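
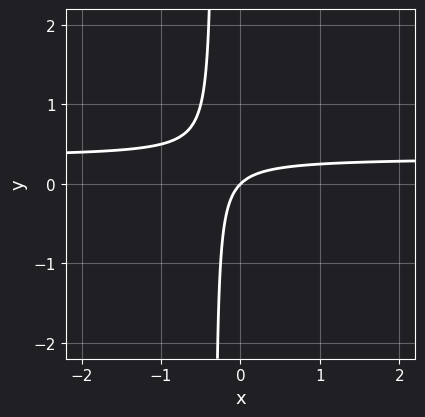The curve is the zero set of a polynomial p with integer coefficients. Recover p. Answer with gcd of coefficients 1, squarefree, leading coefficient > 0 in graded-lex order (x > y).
First, degree: the shape is more complex than any degree-1 curve, so deg p = 2.
Next, from the axis intercepts and sections: it meets the x-axis at x = 0 (among the integer gridlines); it meets the y-axis at y = 0 (among the integer gridlines).
Finally, matching integer coefficients to the picture gives p.

3*x*y - x + y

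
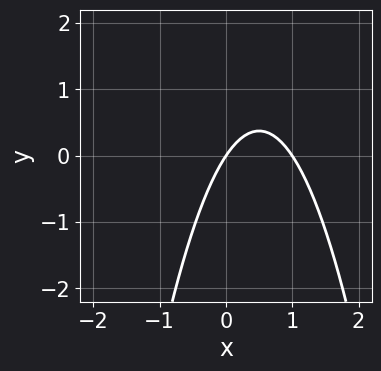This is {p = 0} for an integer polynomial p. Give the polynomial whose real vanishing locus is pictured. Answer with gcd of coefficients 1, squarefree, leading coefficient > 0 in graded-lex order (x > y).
The degree is 2 — no degree-1 curve has this shape.
Observable constraints: among the integer gridlines, it crosses the x-axis at x ∈ {0, 1}; it crosses the y-axis at the gridline y = 0.
These observations pin down the coefficients.

3*x^2 - 3*x + 2*y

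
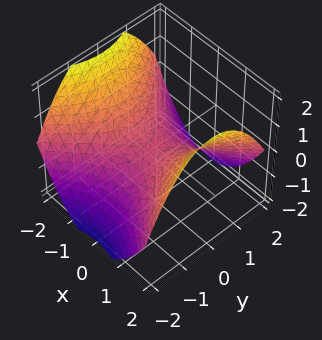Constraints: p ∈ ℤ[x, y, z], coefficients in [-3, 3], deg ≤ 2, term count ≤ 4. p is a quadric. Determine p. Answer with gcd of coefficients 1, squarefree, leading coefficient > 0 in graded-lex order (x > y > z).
x^2 - y^2 - 2*z

(a) deg p = 2. A saddle surface; a quadric.
(b) Symmetries: it's symmetric under y → −y, forcing even powers of y; it's symmetric under x → −x, forcing even powers of x.
(c) Against the integer gridlines: it meets the y-axis at y = 0 (among the integer gridlines); it crosses the x-axis at the gridline x = 0; one z-axis crossing is at z = 0.
(d) Assembling these constraints gives the stated polynomial.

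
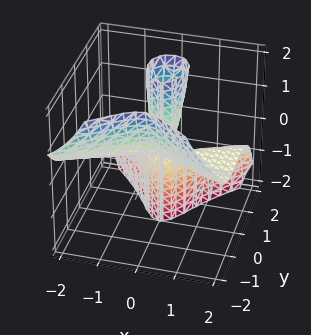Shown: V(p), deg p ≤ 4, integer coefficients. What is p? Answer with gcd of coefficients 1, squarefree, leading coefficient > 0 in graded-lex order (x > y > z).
2*x^2*z + y^3 - y*z

First, deg p = 3. A generic line meets the surface in up to 3 points.
Then, from the axis intercepts and sections: it meets the y-axis at y = 0 (among the integer gridlines); every point of the z-axis in the box is on the surface.
Finally, matching integer coefficients to the picture gives p. Check: (-1, 0, 0) on the x-axis lies on the surface, and p(-1, 0, 0) = 0. ✓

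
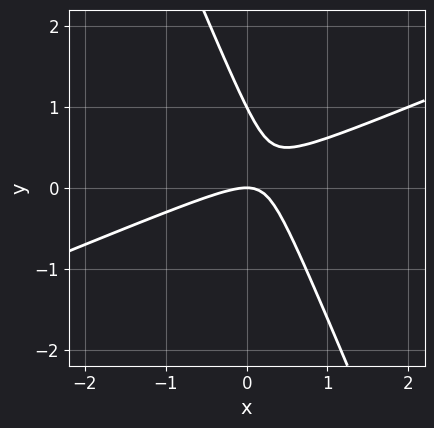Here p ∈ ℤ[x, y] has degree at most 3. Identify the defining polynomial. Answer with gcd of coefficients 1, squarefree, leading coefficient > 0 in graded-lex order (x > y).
x^2 - 2*x*y - y^2 + y

deg p = 2.
Observable constraints: it crosses the x-axis at the gridline x = 0; the y-axis gridline crossings are at y ∈ {0, 1}.
These observations pin down the coefficients.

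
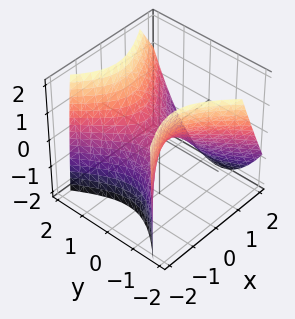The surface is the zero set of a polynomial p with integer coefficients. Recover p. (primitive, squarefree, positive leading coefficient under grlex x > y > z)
The degree is 2 — the shape is more complex than any degree-1 surface.
From the visible intercepts: it crosses the y-axis at the gridline y = 0; it meets the x-axis at x = 0 (among the integer gridlines); it crosses the z-axis at the gridline z = 0.
Solving for integer coefficients yields p as stated.

2*x^2 - x*y + x*z - 2*y^2 + 2*z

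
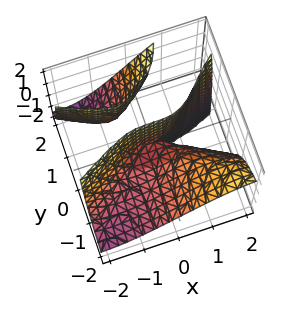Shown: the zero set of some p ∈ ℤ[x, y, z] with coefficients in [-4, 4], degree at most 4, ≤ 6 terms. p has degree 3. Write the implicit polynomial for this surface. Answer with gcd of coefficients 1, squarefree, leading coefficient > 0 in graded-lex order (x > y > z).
x^3 - 3*x*y^2 + 3*y^2*z - 2*y^2 - 2*y*z

1. There are 2 components.
2. The degree is 3 — no degree-2 surface has this shape.
3. Observable constraints: it crosses the y-axis at the gridline y = 0; one x-axis crossing is at x = 0; every point of the z-axis in the box is on the surface.
4. The integer polynomial consistent with all of this is the stated p.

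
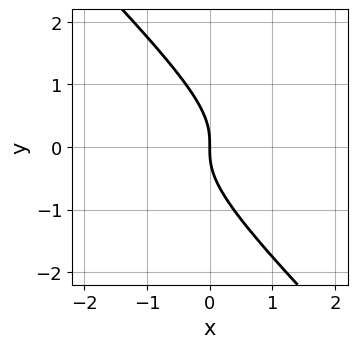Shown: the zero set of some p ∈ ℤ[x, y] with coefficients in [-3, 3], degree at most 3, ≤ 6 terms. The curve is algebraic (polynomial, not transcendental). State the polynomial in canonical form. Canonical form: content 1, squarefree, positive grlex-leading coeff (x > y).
x^2*y + 2*x*y^2 + y^3 + x

First, degree: the shape is more complex than any degree-2 curve, so deg p = 3.
Next, from the visible intercepts: it crosses the x-axis at the gridline x = 0; one y-axis crossing is at y = 0.
Finally, matching integer coefficients to the picture gives p.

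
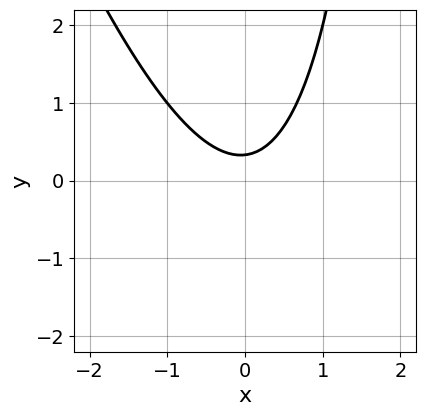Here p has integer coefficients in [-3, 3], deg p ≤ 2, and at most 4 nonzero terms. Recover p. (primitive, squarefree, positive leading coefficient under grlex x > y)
3*x^2 + x*y - 3*y + 1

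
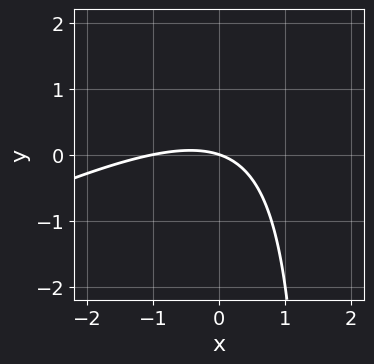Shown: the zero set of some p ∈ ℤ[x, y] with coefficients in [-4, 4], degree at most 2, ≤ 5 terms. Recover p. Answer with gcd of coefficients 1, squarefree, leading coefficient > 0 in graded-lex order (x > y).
First, deg p = 2.
Then, against the integer gridlines: it crosses the y-axis at the gridline y = 0; among the integer gridlines, it crosses the x-axis at x ∈ {-1, 0}.
Finally, solving for integer coefficients yields p as stated.

x^2 - 2*x*y + x + 3*y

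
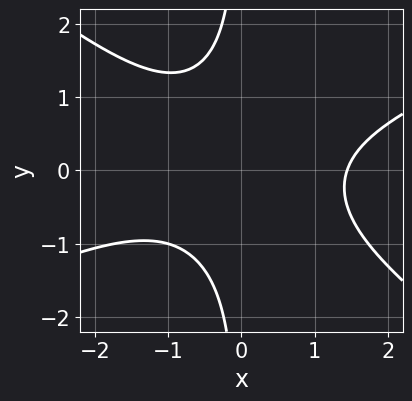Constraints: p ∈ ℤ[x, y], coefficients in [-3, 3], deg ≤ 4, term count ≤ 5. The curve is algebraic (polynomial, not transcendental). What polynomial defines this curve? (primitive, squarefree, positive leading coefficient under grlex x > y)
x^3 - x^2*y - 3*x*y^2 - 3

1. deg p = 3. A generic line meets the curve in up to 3 points.
2. Checking where it meets the axes: the curve avoids every integer y-axis point in the box.
3. The integer polynomial consistent with all of this is the stated p.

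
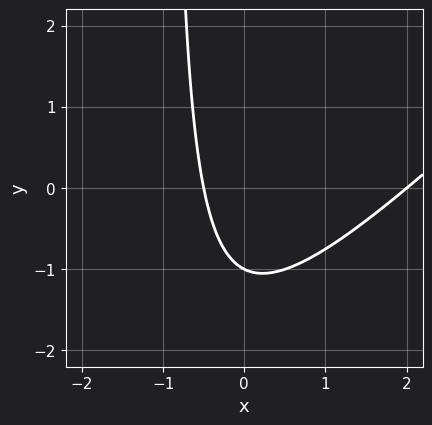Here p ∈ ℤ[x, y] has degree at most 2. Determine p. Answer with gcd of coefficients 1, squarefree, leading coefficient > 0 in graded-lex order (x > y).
2*x^2 - 2*x*y - 3*x - 2*y - 2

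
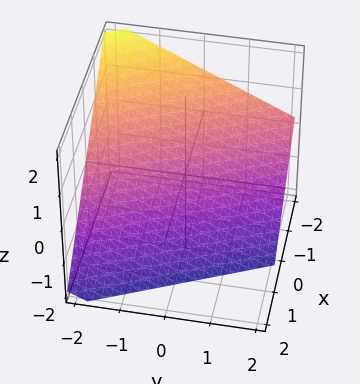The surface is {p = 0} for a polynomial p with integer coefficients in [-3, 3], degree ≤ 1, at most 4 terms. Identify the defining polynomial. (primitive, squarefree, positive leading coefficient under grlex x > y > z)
deg p = 1.
Observable constraints: it crosses the y-axis at the gridline y = -2; it crosses the z-axis at the gridline z = -1; it meets the x-axis at x = -1 (among the integer gridlines).
Matching integer coefficients to the picture gives p.

2*x + y + 2*z + 2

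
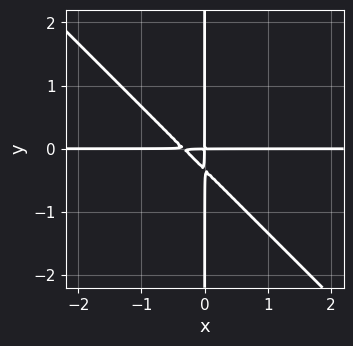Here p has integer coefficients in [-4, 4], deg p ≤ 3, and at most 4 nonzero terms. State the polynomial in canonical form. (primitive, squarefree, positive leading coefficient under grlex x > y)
The degree is 3 — the shape is more complex than any degree-2 curve.
Observable constraints: every point of the x-axis in the box is on the curve; the visible y-axis segment lies entirely on the curve.
Together with the visible shape, these determine p as stated.

3*x^2*y + 3*x*y^2 + x*y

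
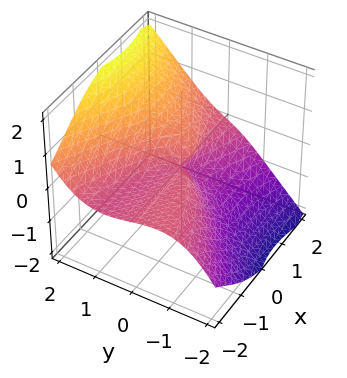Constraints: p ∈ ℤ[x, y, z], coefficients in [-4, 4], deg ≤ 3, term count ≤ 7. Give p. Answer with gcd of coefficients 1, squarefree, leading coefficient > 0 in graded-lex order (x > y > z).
3*x^2*z - 3*y^3 + 3*z^3 - 2*x*y - 3*x*z

(a) Degree: the shape is more complex than any degree-2 surface, so deg p = 3.
(b) Observable constraints: it crosses the y-axis at the gridline y = 0; every point of the x-axis in the box is on the surface; it crosses the z-axis at the gridline z = 0.
(c) These observations pin down the coefficients.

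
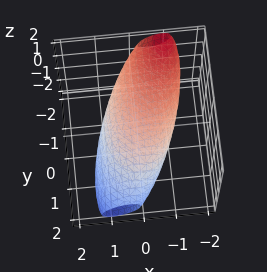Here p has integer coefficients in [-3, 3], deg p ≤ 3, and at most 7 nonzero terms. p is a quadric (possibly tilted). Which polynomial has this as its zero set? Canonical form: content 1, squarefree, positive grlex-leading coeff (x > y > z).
2*x^2 + 2*x*z + y^2 + 2*y*z + 2*z^2 - 2

deg p = 2. The shape is more complex than any degree-1 surface.
Reading off the gridlines: among the integer gridlines, it crosses the z-axis at z ∈ {-1, 1}; among the integer gridlines, it crosses the x-axis at x ∈ {-1, 1}.
These observations pin down the coefficients.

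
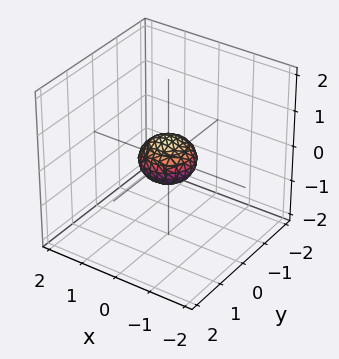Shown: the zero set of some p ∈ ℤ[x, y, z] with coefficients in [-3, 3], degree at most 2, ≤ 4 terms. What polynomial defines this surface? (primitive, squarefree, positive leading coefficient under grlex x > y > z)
2*x^2 + 2*y^2 + 3*z^2 - 1

First, deg p = 2. A closed, bounded, convex surface; a quadric.
Then, by symmetry, every cross-section ⟂ z is a circle, so x, y appear only via x² + y²; mirror symmetry z ↦ −z ⇒ only even powers of z.
Then, reading off the gridlines: a circular section at z = 0 has radius between 0 and 1.
Finally, the integer polynomial consistent with all of this is the stated p.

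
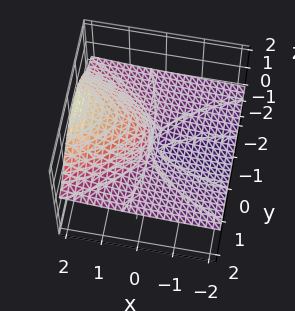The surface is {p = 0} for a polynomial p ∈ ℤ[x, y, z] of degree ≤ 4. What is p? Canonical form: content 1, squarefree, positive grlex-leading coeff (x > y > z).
The picture has 2 separate pieces.
Degree: no degree-2 surface has this shape, so deg p = 3.
From the visible intercepts: it meets the z-axis at z = 0 (among the integer gridlines); one x-axis crossing is at x = 0; the visible y-axis segment lies entirely on the surface.
Together with the visible shape, these determine p as stated.

3*y^2*z + 2*z^3 - 2*x*z - x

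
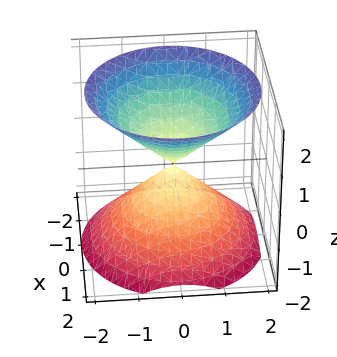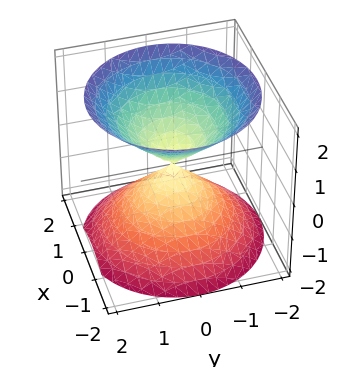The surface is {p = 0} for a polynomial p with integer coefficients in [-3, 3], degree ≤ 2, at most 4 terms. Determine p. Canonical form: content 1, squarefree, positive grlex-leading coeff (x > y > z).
x^2 + y^2 - z^2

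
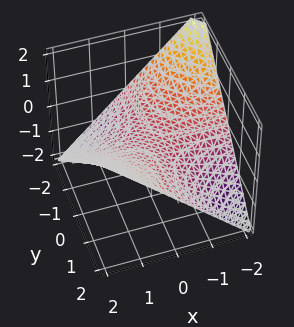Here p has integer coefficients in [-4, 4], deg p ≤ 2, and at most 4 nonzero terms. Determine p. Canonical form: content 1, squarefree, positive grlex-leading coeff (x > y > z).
The degree is 2 — a hyperbolic paraboloid; a quadric.
From the axis intercepts and sections: the visible y-axis segment lies entirely on the surface; one z-axis crossing is at z = 0; every point of the x-axis in the box is on the surface.
Putting this together gives p.

x*y - 2*z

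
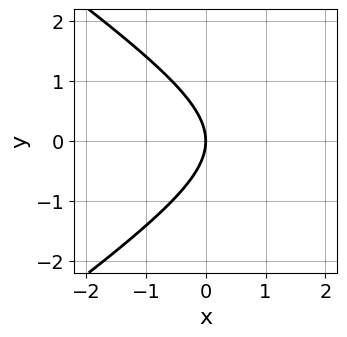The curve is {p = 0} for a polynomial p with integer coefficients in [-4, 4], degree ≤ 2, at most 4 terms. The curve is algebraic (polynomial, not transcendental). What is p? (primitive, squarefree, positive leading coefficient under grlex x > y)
x^2 - 2*y^2 - 3*x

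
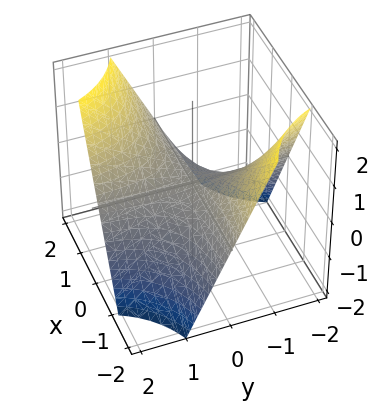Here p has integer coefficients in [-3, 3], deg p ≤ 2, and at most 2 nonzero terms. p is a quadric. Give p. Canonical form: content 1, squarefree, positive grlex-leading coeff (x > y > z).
x*y - z

deg p = 2. A hyperbolic paraboloid; a quadric.
From the visible intercepts: every point of the y-axis in the box is on the surface; it meets the z-axis at z = 0 (among the integer gridlines); every point of the x-axis in the box is on the surface.
Matching integer coefficients to the picture gives p.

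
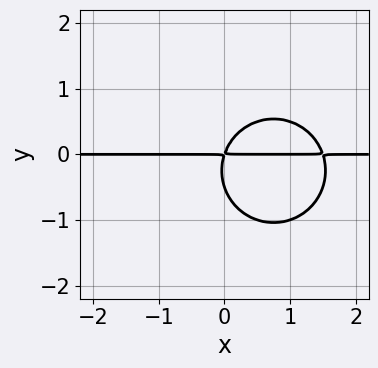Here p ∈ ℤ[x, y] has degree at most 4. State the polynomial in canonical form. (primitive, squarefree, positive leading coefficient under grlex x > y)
2*x^2*y + 2*y^3 - 3*x*y + y^2

1. The degree is 3 — no degree-2 curve has this shape.
2. Against the integer gridlines: every point of the x-axis in the box is on the curve.
3. The integer polynomial consistent with all of this is the stated p.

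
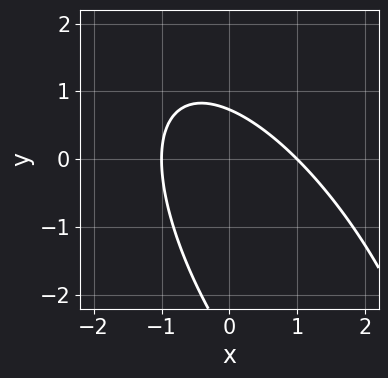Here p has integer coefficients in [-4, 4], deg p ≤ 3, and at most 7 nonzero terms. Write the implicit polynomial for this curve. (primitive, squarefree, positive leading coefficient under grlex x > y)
First, deg p = 2. No degree-1 curve has this shape.
Next, from the axis intercepts and sections: the x-axis gridline crossings are at x ∈ {-1, 1}.
Finally, the integer polynomial consistent with all of this is the stated p.

2*x^2 + 2*x*y + y^2 + 2*y - 2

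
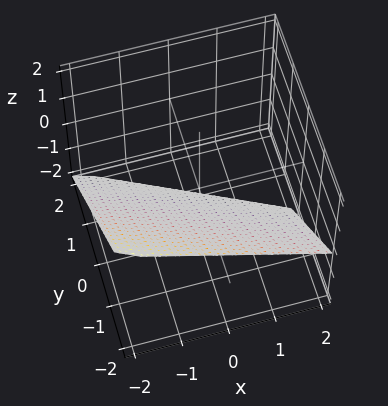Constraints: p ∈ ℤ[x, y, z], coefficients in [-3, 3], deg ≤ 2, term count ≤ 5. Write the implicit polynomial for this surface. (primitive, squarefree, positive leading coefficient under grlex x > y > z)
(a) Degree: every cross-section is a straight line — this is a plane, so deg p = 1.
(b) Reading off the gridlines: it crosses the z-axis at the gridline z = -1; it crosses the y-axis at the gridline y = -1.
(c) The integer polynomial consistent with all of this is the stated p. Check: (-2, 0, 0) on the x-axis lies on the surface, and p(-2, 0, 0) = 0. ✓

x + 2*y + 2*z + 2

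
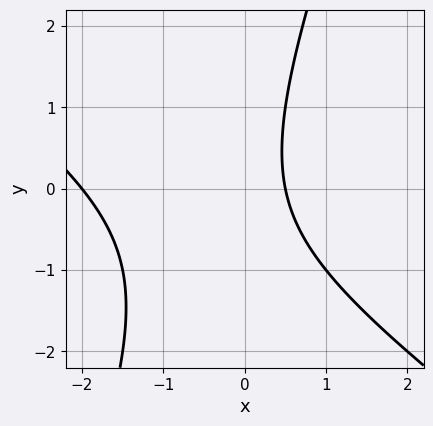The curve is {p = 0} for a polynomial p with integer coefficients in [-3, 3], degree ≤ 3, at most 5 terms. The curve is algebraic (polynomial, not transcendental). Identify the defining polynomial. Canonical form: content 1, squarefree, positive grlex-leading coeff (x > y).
2*x^2 + 2*x*y - y^2 + 3*x - 2

1. Degree: a generic line meets the curve in up to 2 points, so deg p = 2.
2. Against the integer gridlines: it crosses the x-axis at the gridline x = -2; it misses every integer gridline on the y-axis.
3. These observations pin down the coefficients.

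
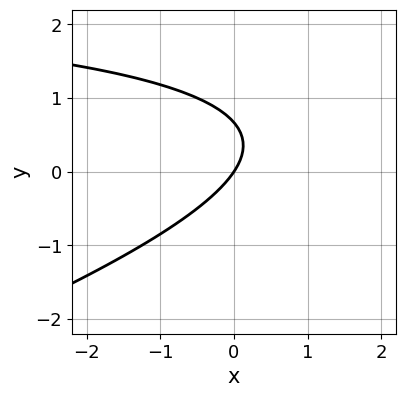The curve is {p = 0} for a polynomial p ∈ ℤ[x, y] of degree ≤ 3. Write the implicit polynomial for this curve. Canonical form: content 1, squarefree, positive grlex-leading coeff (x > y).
First, deg p = 2. No degree-1 curve has this shape.
Then, from the axis intercepts and sections: one x-axis crossing is at x = 0; it meets the y-axis at y = 0 (among the integer gridlines).
Finally, fitting integer coefficients to these (and the overall shape) gives p.

x*y - 3*y^2 - 3*x + 2*y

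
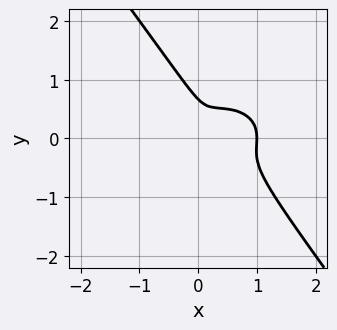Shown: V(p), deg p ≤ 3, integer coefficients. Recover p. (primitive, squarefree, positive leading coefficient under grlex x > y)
(a) The degree is 3 — the shape is more complex than any degree-2 curve.
(b) From the axis intercepts and sections: it meets the x-axis at x = 1 (among the integer gridlines).
(c) Assembling these constraints gives the stated polynomial.

2*x^3 + 3*x*y^2 + 3*y^3 - 2*x^2 - 2*y^2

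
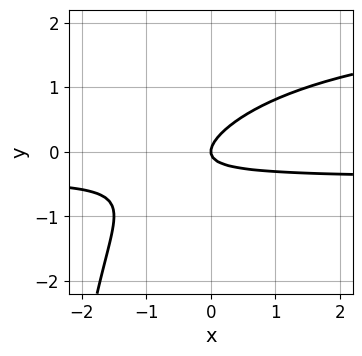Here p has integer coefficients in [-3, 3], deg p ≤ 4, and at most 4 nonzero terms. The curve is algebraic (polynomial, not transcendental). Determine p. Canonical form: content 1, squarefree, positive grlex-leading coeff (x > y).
First, degree: no degree-2 curve has this shape, so deg p = 3.
Next, against the integer gridlines: it crosses the y-axis at the gridline y = 0; it crosses the x-axis at the gridline x = 0.
Finally, assembling these constraints gives the stated polynomial.

x*y^2 - 2*x*y + 3*y^2 - x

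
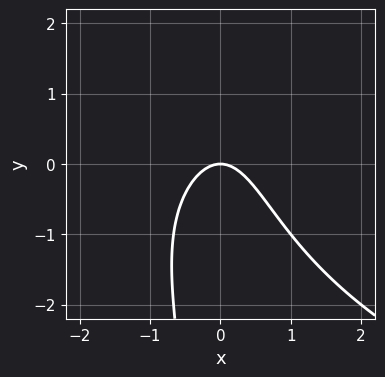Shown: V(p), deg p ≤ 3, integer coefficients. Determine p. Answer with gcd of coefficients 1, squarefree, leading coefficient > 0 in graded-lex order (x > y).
x*y^2 - 3*x^2 - 2*y

Degree: no degree-2 curve has this shape, so deg p = 3.
Observable constraints: one x-axis crossing is at x = 0; one y-axis crossing is at y = 0.
Solving for integer coefficients yields p as stated.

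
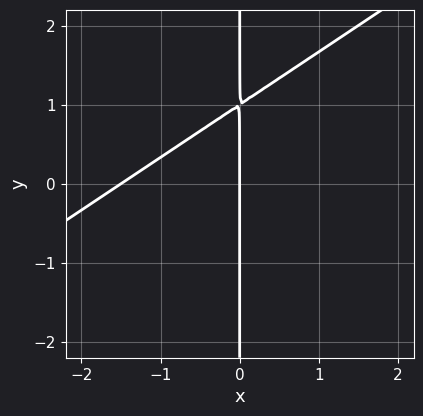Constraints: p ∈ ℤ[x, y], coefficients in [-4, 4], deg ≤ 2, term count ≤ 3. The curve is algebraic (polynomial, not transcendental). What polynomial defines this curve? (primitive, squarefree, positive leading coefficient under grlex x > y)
2*x^2 - 3*x*y + 3*x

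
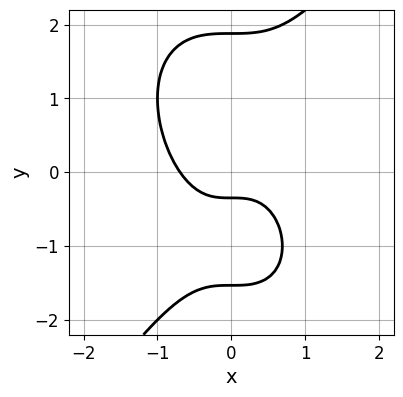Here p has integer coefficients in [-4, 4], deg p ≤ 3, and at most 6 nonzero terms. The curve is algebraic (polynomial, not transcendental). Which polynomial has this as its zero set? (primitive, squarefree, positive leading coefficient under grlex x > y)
3*x^3 - y^3 + 3*y + 1

(a) deg p = 3. No degree-2 curve has this shape.
(b) Solving for integer coefficients yields p as stated.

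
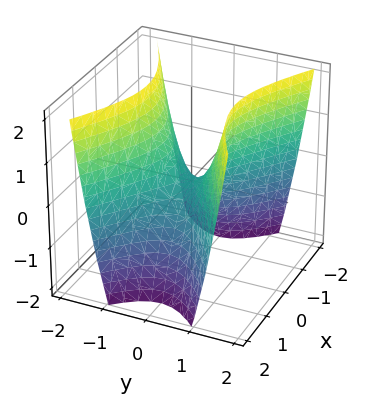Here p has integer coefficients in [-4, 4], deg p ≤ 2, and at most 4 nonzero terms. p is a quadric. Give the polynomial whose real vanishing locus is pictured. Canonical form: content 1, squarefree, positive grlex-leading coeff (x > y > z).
x^2 - 2*y^2 + z

deg p = 2. A saddle surface; a quadric.
Symmetries: mirror symmetry y ↦ −y ⇒ only even powers of y; mirror symmetry x ↦ −x ⇒ only even powers of x.
Checking where it meets the axes: it crosses the x-axis at the gridline x = 0; one y-axis crossing is at y = 0.
Solving for integer coefficients yields p as stated.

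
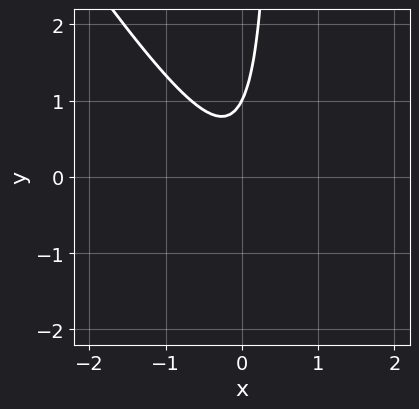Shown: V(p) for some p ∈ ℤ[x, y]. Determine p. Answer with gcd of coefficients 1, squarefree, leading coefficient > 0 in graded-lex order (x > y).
Degree: the shape is more complex than any degree-1 curve, so deg p = 2.
Against the integer gridlines: it crosses the y-axis at the gridline y = 1; the curve avoids every integer x-axis point in the box.
These observations pin down the coefficients.

3*x^2 + 2*x*y - y + 1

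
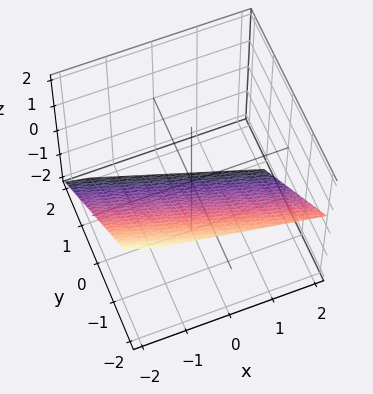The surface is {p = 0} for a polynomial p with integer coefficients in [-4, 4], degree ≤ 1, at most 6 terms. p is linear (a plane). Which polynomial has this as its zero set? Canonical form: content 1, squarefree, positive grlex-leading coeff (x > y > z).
First, degree: the surface is flat (a plane), so deg p = 1.
Then, against the integer gridlines: one x-axis crossing is at x = -2.
Finally, these observations pin down the coefficients.

x + 3*y + 3*z + 2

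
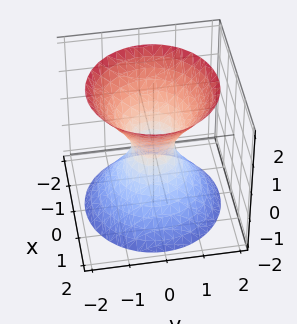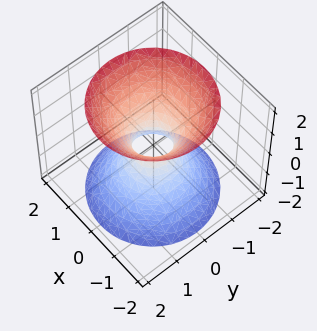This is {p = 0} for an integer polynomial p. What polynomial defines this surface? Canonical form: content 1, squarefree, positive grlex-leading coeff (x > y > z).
First, deg p = 2.
Next, symmetries: every cross-section ⟂ z is a circle, so x, y appear only via x² + y²; it's symmetric under z → −z, forcing even powers of z.
Next, from the axis intercepts and sections: a circular section at z = -2 has radius between 1 and 2; no z-intercept at any integer in the box.
Finally, together with the visible shape, these determine p as stated.

3*x^2 + 3*y^2 - 2*z^2 - 1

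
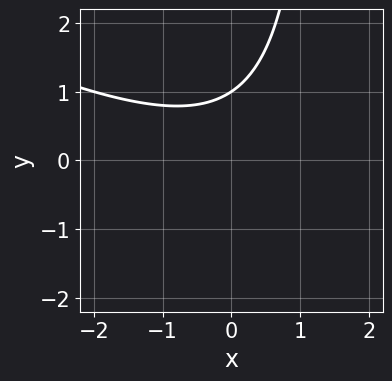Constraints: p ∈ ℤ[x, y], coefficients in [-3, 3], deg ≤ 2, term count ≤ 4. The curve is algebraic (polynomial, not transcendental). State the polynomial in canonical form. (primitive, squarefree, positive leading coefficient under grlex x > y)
The degree is 2 — no degree-1 curve has this shape.
From the axis intercepts and sections: it meets the y-axis at y = 1 (among the integer gridlines); the curve avoids every integer x-axis point in the box.
Solving for integer coefficients yields p as stated.

x^2 + 2*x*y - 3*y + 3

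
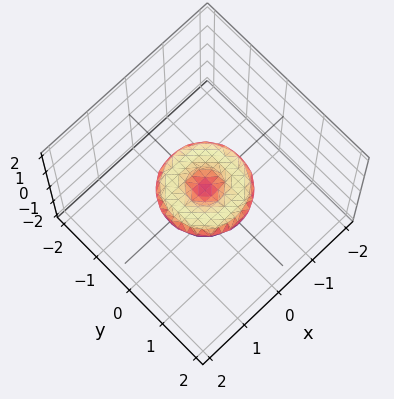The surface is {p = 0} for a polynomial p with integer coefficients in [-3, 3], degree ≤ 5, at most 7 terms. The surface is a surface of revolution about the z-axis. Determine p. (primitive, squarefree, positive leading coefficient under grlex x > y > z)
(a) Degree: a generic line meets the surface in up to 4 points, so deg p = 4.
(b) Symmetry: the z-axis is an axis of rotation, so x and y enter only as x² + y².
(c) From the visible intercepts: a circular section at z = 0 has radius exactly 1; it meets the z-axis at z = 0 (among the integer gridlines); the x-axis gridline crossings are at x ∈ {-1, 0, 1}; among the integer gridlines, it crosses the y-axis at y ∈ {-1, 0, 1}.
(d) Putting this together gives p.

x^4 + 2*x^2*y^2 + y^4 - x^2 - y^2 + 3*z^2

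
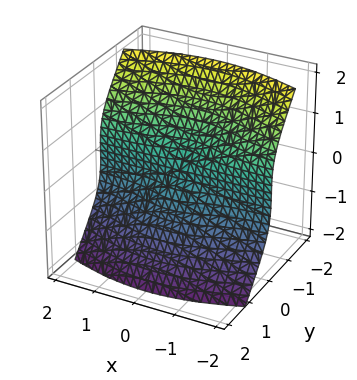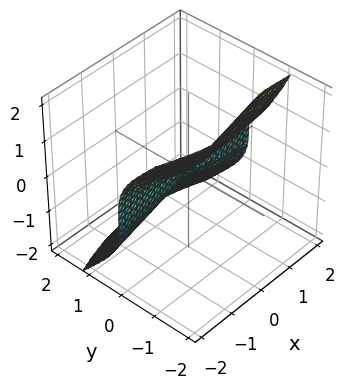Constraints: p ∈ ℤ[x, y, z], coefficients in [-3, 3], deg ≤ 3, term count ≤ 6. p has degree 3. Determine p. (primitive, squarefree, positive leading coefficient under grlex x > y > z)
x^2*y + y^3 - y^2*z + z^3

1. The degree is 3 — the shape is more complex than any degree-2 surface.
2. Checking where it meets the axes: it meets the z-axis at z = 0 (among the integer gridlines); every point of the x-axis in the box is on the surface; it meets the y-axis at y = 0 (among the integer gridlines).
3. The integer polynomial consistent with all of this is the stated p.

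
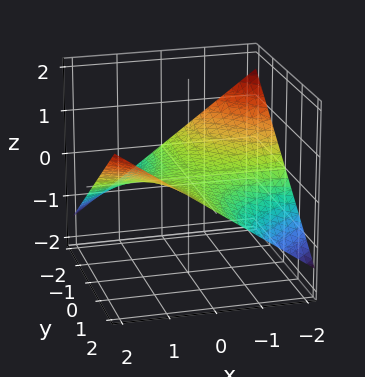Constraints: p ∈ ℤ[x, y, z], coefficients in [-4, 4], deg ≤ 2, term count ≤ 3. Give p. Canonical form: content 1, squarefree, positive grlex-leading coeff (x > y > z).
x*y - 3*z

First, deg p = 2. A saddle surface; a quadric.
Next, checking where it meets the axes: one z-axis crossing is at z = 0; the visible y-axis segment lies entirely on the surface; every point of the x-axis in the box is on the surface.
Finally, the integer polynomial consistent with all of this is the stated p.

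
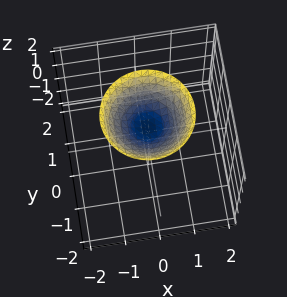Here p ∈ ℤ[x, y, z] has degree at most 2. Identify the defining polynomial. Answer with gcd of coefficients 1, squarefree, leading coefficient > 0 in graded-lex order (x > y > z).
First, deg p = 2. A generic line meets the surface in up to 2 points.
Next, symmetry: the z-axis is an axis of rotation, so x and y enter only as x² + y².
Then, from the visible intercepts: a circular section at z = 2 has radius between 1 and 2; the surface avoids every integer y-axis point in the box; one z-axis crossing is at z = 1.
Finally, together with the visible shape, these determine p as stated.

2*x^2 + 2*y^2 - 3*z + 3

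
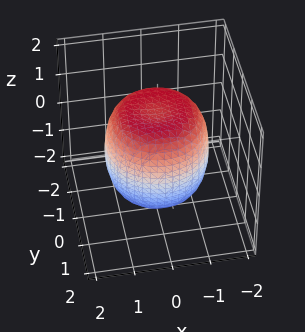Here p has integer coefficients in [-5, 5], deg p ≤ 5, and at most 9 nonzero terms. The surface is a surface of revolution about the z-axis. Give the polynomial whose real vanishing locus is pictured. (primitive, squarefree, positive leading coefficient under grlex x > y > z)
First, deg p = 4. No degree-3 surface has this shape.
Next, symmetry: the z-axis is an axis of rotation, so x and y enter only as x² + y².
Next, from the visible intercepts: a circular section at z = -1 has radius between 1 and 2.
Finally, solving for integer coefficients yields p as stated.

2*x^4 + 4*x^2*y^2 + 2*y^4 - 2*x^2 - 2*y^2 + 2*z^2 - 3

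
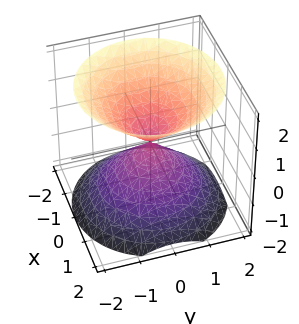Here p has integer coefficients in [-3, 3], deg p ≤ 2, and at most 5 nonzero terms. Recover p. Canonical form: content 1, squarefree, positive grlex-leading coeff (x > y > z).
x^2 + y^2 - z^2

First, I count 2 distinct pieces. Treating them together as one polynomial.
Then, deg p = 2. Two nappes meeting at a single point; a quadric.
Next, symmetries: it's symmetric under z → −z, forcing even powers of z; the z-axis is an axis of rotation, so x and y enter only as x² + y².
Next, against the integer gridlines: a circular section at z = 1 has radius exactly 1; it crosses the x-axis at the gridline x = 0.
Finally, together with the visible shape, these determine p as stated.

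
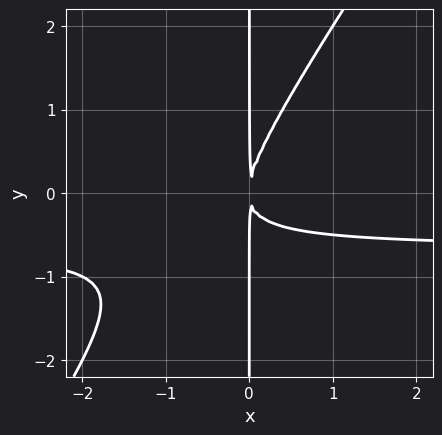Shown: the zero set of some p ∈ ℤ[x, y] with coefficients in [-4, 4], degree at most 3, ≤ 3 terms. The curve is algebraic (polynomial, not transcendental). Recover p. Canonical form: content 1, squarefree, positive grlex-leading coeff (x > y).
3*x^2*y - 2*x*y^2 + 2*x^2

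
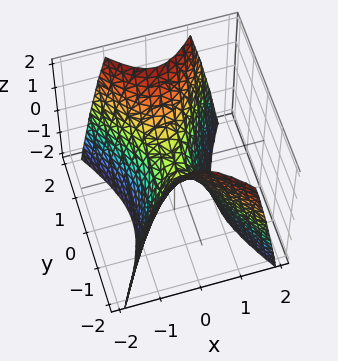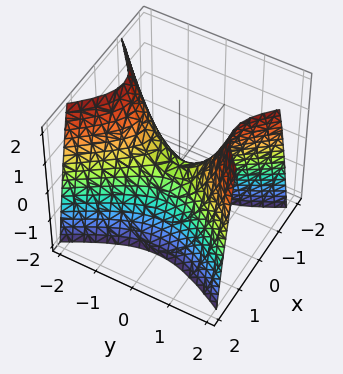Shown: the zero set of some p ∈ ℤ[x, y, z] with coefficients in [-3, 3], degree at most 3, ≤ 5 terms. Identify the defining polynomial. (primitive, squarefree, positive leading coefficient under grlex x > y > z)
2*x^2 - y^2 + z

1. The degree is 2 — a hyperbolic paraboloid; a quadric.
2. Symmetries: mirror symmetry y ↦ −y ⇒ only even powers of y; mirror symmetry x ↦ −x ⇒ only even powers of x.
3. Observable constraints: it meets the x-axis at x = 0 (among the integer gridlines); one y-axis crossing is at y = 0; it meets the z-axis at z = 0 (among the integer gridlines).
4. Fitting integer coefficients to these (and the overall shape) gives p.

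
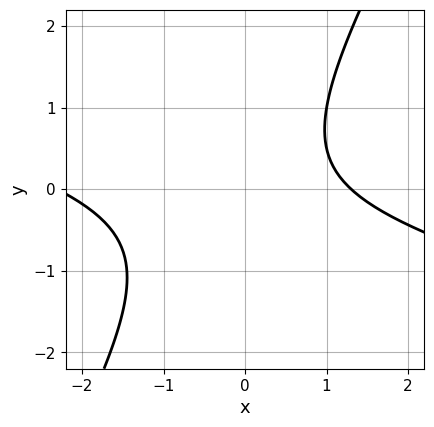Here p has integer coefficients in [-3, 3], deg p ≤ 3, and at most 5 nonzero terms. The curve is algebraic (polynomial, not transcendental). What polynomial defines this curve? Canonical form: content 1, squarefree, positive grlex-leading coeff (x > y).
First, the degree is 2 — a generic line meets the curve in up to 2 points.
Next, against the integer gridlines: it misses every integer gridline on the y-axis.
Finally, the integer polynomial consistent with all of this is the stated p.

x^2 + 3*x*y - 2*y^2 + x - 3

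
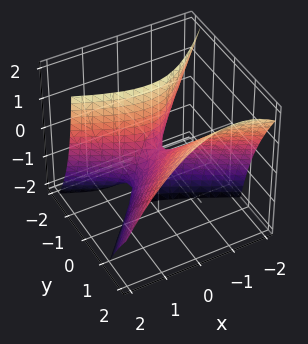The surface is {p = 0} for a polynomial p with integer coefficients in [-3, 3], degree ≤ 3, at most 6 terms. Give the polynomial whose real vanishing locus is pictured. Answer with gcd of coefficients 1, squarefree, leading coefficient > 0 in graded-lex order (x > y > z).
2*x^2 + 2*x*y - 3*y^2 + 3*y*z + z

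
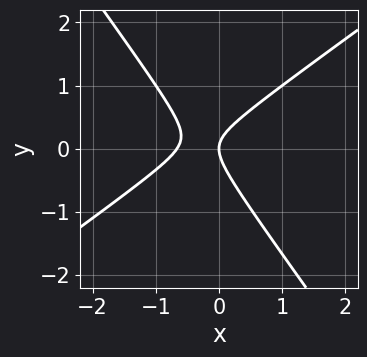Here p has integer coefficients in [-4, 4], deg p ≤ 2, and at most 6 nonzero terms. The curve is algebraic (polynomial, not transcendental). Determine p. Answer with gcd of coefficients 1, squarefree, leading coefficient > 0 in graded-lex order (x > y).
deg p = 2. The shape is more complex than any degree-1 curve.
Checking where it meets the axes: one x-axis crossing is at x = 0; it meets the y-axis at y = 0 (among the integer gridlines).
Matching integer coefficients to the picture gives p.

3*x^2 - 2*x*y - 3*y^2 + 2*x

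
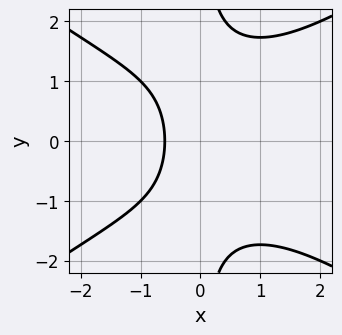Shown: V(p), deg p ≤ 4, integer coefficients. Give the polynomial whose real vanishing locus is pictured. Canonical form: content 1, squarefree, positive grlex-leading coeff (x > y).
(a) Degree: a generic line meets the curve in up to 3 points, so deg p = 3.
(b) Symmetries: the y ↦ −y reflection is a symmetry, so y appears only in even powers.
(c) Reading off the gridlines: it misses every integer gridline on the y-axis.
(d) The integer polynomial consistent with all of this is the stated p.

x^3 - 2*x*y^2 + 3*x + 2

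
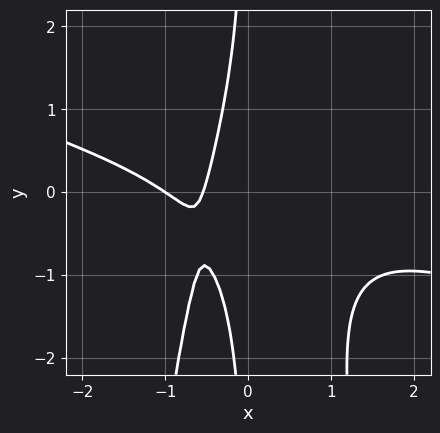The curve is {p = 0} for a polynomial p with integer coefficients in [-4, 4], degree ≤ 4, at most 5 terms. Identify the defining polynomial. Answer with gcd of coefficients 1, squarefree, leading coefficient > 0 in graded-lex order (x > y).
x^4 + 3*x^3*y + x*y^2 + 2*x + 1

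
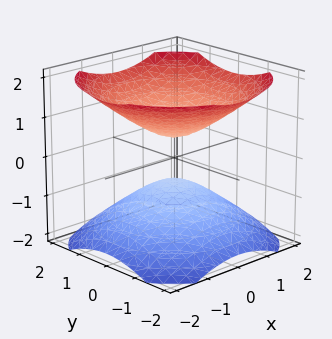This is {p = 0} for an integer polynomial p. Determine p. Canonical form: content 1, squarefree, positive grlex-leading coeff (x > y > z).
2*x^2 + 2*y^2 - 3*z^2 + 1

1. I count 2 distinct pieces. Treating them together as one polynomial.
2. Degree: two sheets facing apart; a quadric, so deg p = 2.
3. Symmetries: it's symmetric under z → −z, forcing even powers of z; the surface is invariant under rotation about z: p = q(x² + y², z).
4. Checking where it meets the axes: no x-intercept at any integer in the box; it misses every integer gridline on the y-axis; a circular section at z = 1 has radius exactly 1.
5. Solving for integer coefficients yields p as stated.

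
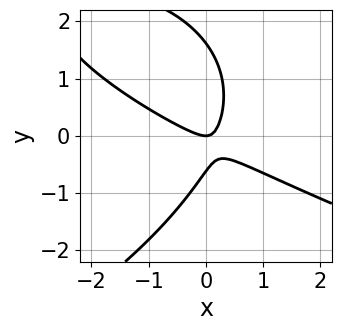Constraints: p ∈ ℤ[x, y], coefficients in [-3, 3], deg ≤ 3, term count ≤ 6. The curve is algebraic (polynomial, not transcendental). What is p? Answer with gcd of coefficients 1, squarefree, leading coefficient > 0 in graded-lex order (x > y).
Degree: a generic line meets the curve in up to 3 points, so deg p = 3.
Reading off the gridlines: it meets the x-axis at x = 0 (among the integer gridlines); it meets the y-axis at y = 0 (among the integer gridlines).
Matching integer coefficients to the picture gives p.

y^3 + 2*x^2 + 3*x*y - y^2 - y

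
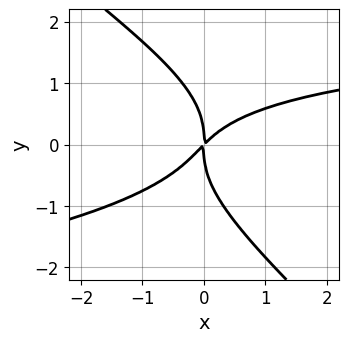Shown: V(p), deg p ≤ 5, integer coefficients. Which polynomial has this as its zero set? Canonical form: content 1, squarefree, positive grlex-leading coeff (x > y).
deg p = 4.
Checking where it meets the axes: one y-axis crossing is at y = 0; it meets the x-axis at x = 0 (among the integer gridlines).
Solving for integer coefficients yields p as stated.

2*x*y^3 + 2*y^4 + x^2*y - 3*x^2 + 3*x*y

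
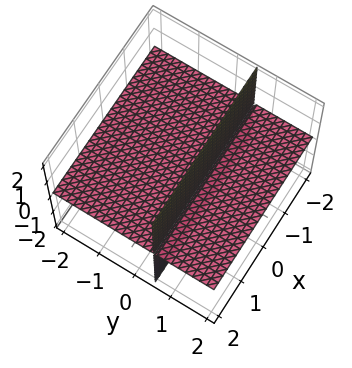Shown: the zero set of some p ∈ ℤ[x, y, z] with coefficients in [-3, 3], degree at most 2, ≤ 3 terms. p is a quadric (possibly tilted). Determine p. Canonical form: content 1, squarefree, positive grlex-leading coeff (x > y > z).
2*y*z - z

(a) The picture has 2 separate pieces.
(b) The degree is 2 — no degree-1 surface has this shape.
(c) Checking where it meets the axes: the visible y-axis segment lies entirely on the surface; one z-axis crossing is at z = 0; every point of the x-axis in the box is on the surface.
(d) Matching integer coefficients to the picture gives p.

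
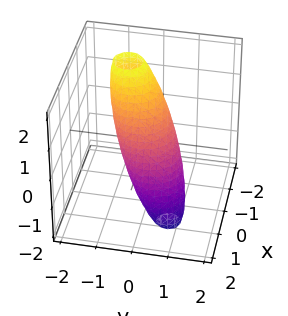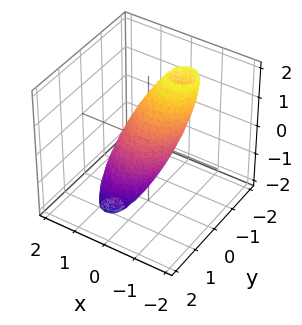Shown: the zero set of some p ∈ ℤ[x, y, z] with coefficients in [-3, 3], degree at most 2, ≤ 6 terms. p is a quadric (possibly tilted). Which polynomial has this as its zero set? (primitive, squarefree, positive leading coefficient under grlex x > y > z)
3*x^2 + 2*x*z + 3*y^2 + 2*y*z + z^2 - 2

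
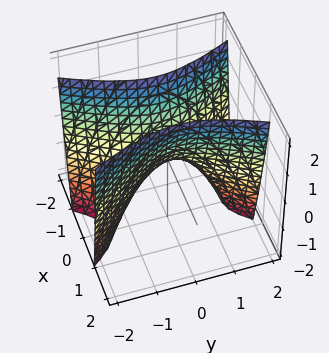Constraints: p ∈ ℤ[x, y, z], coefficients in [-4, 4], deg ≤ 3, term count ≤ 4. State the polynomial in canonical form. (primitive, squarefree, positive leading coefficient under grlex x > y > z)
(a) Degree: a hyperbolic paraboloid; a quadric, so deg p = 2.
(b) Symmetries: it's symmetric under x → −x, forcing even powers of x; mirror symmetry y ↦ −y ⇒ only even powers of y.
(c) Reading off the gridlines: it meets the x-axis at x = 0 (among the integer gridlines); it crosses the z-axis at the gridline z = 0; it meets the y-axis at y = 0 (among the integer gridlines).
(d) These observations pin down the coefficients.

3*x^2 - y^2 - z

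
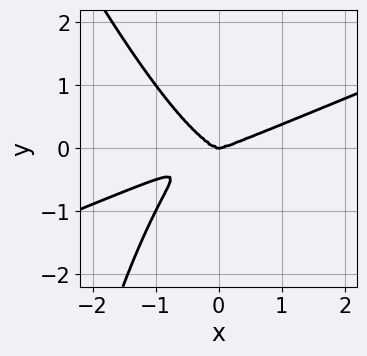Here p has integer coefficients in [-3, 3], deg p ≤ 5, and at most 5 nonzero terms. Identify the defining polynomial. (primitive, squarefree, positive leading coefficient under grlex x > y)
x^4 - 2*x^3*y - x^2*y^2 - 2*y^3

First, the degree is 4 — a generic line meets the curve in up to 4 points.
Next, reading off the gridlines: it crosses the y-axis at the gridline y = 0; it meets the x-axis at x = 0 (among the integer gridlines).
Finally, assembling these constraints gives the stated polynomial.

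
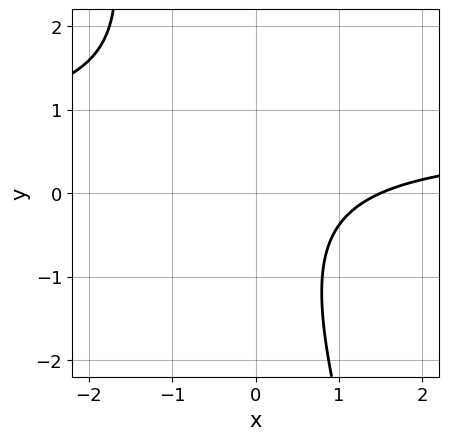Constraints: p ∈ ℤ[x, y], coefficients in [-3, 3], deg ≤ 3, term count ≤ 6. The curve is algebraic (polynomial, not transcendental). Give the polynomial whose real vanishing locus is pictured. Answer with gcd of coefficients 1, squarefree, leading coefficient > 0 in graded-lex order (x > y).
1. deg p = 2.
2. Checking where it meets the axes: the curve avoids every integer y-axis point in the box.
3. Assembling these constraints gives the stated polynomial.

3*x*y + y^2 - 2*x + 3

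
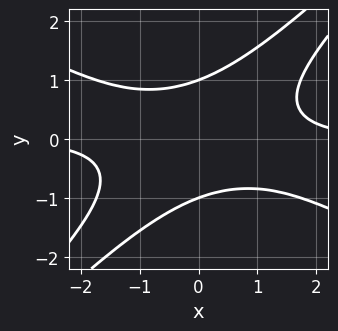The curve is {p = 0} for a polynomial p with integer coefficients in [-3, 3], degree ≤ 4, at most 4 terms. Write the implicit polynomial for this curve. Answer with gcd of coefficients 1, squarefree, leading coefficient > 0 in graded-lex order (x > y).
1. deg p = 4.
2. Reading off the gridlines: it misses every integer gridline on the x-axis; the y-axis gridline crossings are at y ∈ {-1, 1}.
3. Assembling these constraints gives the stated polynomial.

x^3*y - 3*x*y^3 + 2*y^4 - 2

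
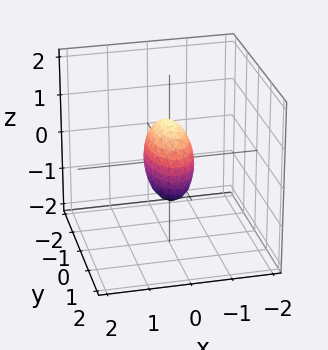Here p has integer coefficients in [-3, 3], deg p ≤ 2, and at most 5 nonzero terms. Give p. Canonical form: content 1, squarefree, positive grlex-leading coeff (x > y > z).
First, deg p = 2. A closed, bounded, convex surface; a quadric.
Then, symmetries: mirror symmetry z ↦ −z ⇒ only even powers of z; the x ↦ −x reflection is a symmetry, so x appears only in even powers; it's symmetric under y → −y, forcing even powers of y.
Then, from the axis intercepts and sections: the z-axis gridline crossings are at z ∈ {-1, 1}; the y-axis gridline crossings are at y ∈ {-1, 1}.
Finally, assembling these constraints gives the stated polynomial.

3*x^2 + y^2 + z^2 - 1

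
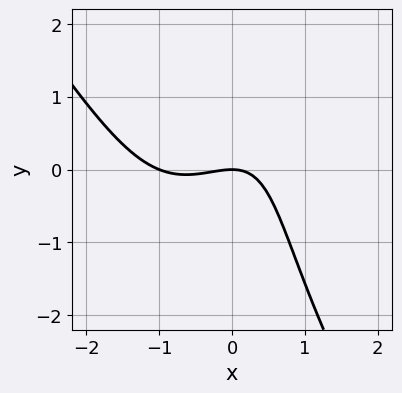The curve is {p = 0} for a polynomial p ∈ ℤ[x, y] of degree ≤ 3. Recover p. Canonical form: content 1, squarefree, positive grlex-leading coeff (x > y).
2*x^3 - x*y^2 + 2*x^2 - 2*x*y + 3*y

First, deg p = 3. No degree-2 curve has this shape.
Next, reading off the gridlines: among the integer gridlines, it crosses the x-axis at x ∈ {-1, 0}; one y-axis crossing is at y = 0.
Finally, matching integer coefficients to the picture gives p.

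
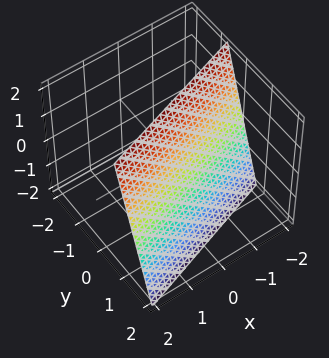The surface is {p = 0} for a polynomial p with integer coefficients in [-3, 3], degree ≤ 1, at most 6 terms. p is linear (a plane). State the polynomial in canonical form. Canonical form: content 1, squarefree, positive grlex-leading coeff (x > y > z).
x - 3*y - z + 2

(a) Degree: the surface is flat (a plane), so deg p = 1.
(b) From the axis intercepts and sections: it crosses the z-axis at the gridline z = 2; it crosses the x-axis at the gridline x = -2.
(c) Putting this together gives p.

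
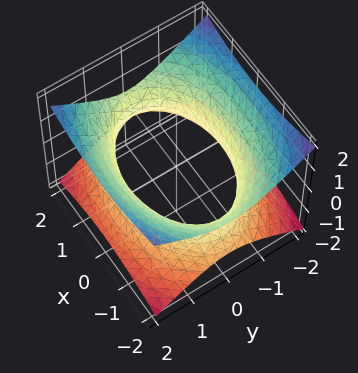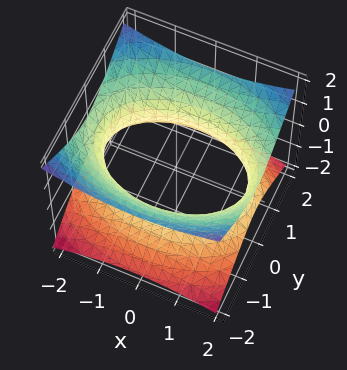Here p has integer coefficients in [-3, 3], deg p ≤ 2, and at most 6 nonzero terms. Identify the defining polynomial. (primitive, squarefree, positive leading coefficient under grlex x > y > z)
1. Degree: one connected sheet with a waist; a quadric, so deg p = 2.
2. Symmetries: mirror symmetry x ↦ −x ⇒ only even powers of x; the z ↦ −z reflection is a symmetry, so z appears only in even powers; mirror symmetry y ↦ −y ⇒ only even powers of y.
3. From the visible intercepts: no z-intercept at any integer in the box.
4. Fitting integer coefficients to these (and the overall shape) gives p.

x^2 + 2*y^2 - 3*z^2 - 3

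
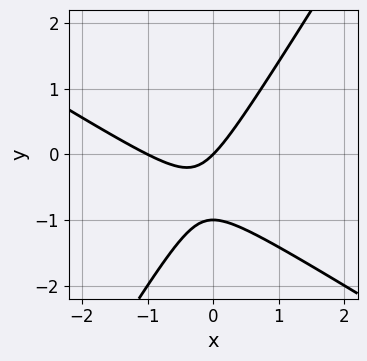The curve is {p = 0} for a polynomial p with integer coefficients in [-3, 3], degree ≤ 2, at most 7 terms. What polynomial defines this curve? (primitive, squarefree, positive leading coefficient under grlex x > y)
x^2 + x*y - y^2 + x - y

First, degree: the shape is more complex than any degree-1 curve, so deg p = 2.
Next, reading off the gridlines: the x-axis gridline crossings are at x ∈ {-1, 0}; among the integer gridlines, it crosses the y-axis at y ∈ {-1, 0}.
Finally, assembling these constraints gives the stated polynomial.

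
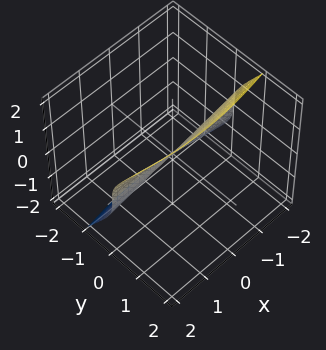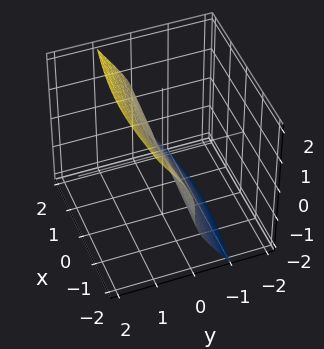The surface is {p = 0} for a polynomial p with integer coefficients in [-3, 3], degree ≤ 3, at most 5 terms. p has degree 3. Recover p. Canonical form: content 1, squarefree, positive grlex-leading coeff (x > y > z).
x^2*y + 2*y^3 + 3*y*z^2 - 2*z^3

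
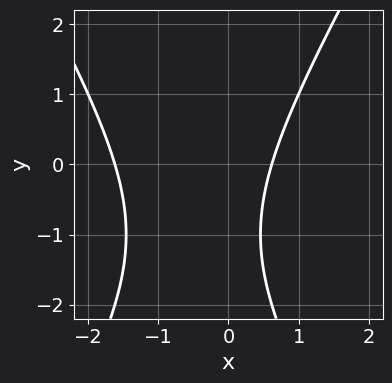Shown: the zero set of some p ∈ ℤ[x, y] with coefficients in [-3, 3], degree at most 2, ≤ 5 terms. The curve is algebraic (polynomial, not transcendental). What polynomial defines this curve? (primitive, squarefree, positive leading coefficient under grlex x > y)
(a) The degree is 2 — a generic line meets the curve in up to 2 points.
(b) Reading off the gridlines: no y-intercept at any integer in the box.
(c) Together with the visible shape, these determine p as stated.

3*x^2 - y^2 + 3*x - 2*y - 3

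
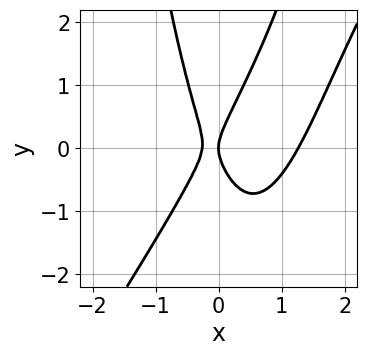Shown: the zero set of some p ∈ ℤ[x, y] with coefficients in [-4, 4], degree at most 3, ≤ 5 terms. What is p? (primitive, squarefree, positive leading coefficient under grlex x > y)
The degree is 3 — the shape is more complex than any degree-2 curve.
Against the integer gridlines: one y-axis crossing is at y = 0; it crosses the x-axis at the gridline x = 0.
Solving for integer coefficients yields p as stated.

3*x^3 - 2*x^2*y - 3*x^2 + y^2 - x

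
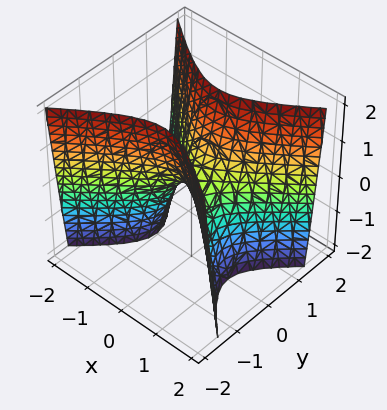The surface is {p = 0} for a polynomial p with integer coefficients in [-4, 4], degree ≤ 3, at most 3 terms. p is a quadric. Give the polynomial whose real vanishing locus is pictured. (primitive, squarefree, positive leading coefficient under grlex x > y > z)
Degree: a saddle surface; a quadric, so deg p = 2.
Symmetries: it's symmetric under x → −x, forcing even powers of x; mirror symmetry y ↦ −y ⇒ only even powers of y.
From the visible intercepts: it meets the z-axis at z = 0 (among the integer gridlines); one x-axis crossing is at x = 0; it meets the y-axis at y = 0 (among the integer gridlines).
Solving for integer coefficients yields p as stated.

2*x^2 - 3*y^2 + z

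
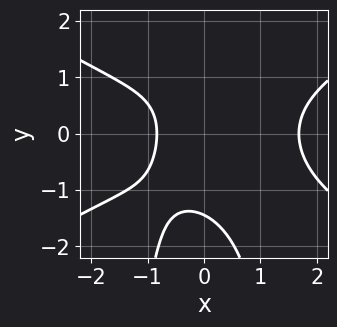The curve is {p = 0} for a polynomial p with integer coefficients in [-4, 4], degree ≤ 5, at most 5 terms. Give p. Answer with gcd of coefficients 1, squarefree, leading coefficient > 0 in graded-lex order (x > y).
1. deg p = 4. A generic line meets the curve in up to 4 points.
2. Matching integer coefficients to the picture gives p.

x^4 - 3*x^2*y^2 - y^3 - 3*x - 3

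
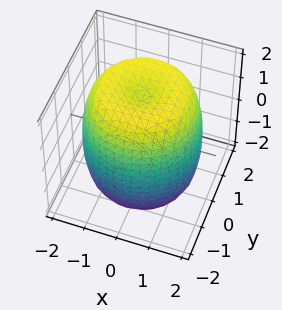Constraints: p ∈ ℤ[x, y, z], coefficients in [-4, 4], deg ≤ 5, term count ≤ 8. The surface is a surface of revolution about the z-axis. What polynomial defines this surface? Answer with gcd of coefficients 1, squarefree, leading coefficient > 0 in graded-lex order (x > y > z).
x^4 + 2*x^2*y^2 + y^4 - 2*x^2 - 2*y^2 + z^2 - 3

First, degree: no degree-3 surface has this shape, so deg p = 4.
Next, by symmetry, the surface is invariant under rotation about z: p = q(x² + y², z).
Then, checking where it meets the axes: a circular section at z = 0 has radius between 1 and 2.
Finally, putting this together gives p.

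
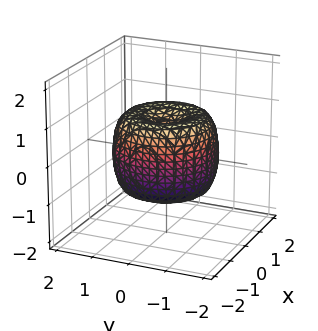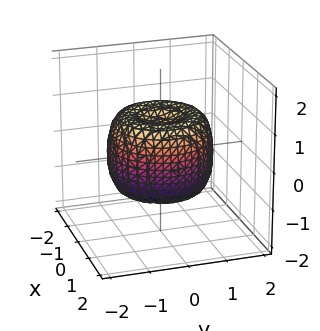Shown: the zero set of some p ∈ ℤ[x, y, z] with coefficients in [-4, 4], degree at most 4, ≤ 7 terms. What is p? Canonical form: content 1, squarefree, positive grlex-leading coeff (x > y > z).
First, degree: a generic line meets the surface in up to 4 points, so deg p = 4.
Then, symmetry: the z-axis is an axis of rotation, so x and y enter only as x² + y².
Next, from the visible intercepts: a circular section at z = 0 has radius between 1 and 2.
Finally, putting this together gives p.

2*x^4 + 4*x^2*y^2 + 2*y^4 - 3*x^2 - 3*y^2 + 2*z^2 - 1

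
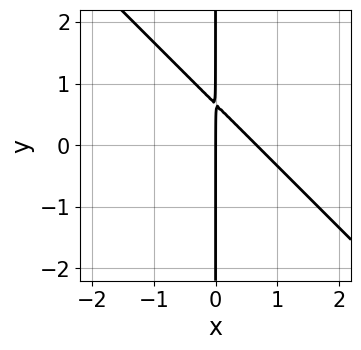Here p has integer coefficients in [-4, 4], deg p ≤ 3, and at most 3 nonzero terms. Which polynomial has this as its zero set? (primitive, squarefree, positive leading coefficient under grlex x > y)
(a) Degree: a generic line meets the curve in up to 2 points, so deg p = 2.
(b) Observable constraints: it crosses the x-axis at the gridline x = 0; the visible y-axis segment lies entirely on the curve.
(c) Solving for integer coefficients yields p as stated.

3*x^2 + 3*x*y - 2*x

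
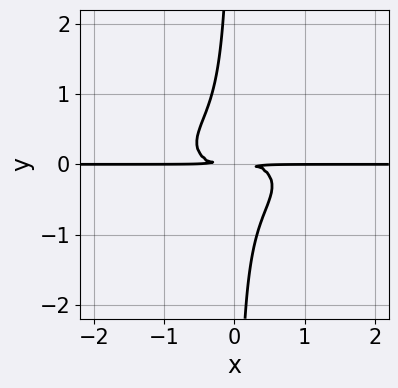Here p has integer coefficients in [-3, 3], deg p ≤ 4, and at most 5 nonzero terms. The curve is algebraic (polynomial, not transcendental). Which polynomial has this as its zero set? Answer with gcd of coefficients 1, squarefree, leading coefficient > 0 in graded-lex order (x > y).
x^3*y + 3*x*y^3 + y^2

1. Degree: a generic line meets the curve in up to 4 points, so deg p = 4.
2. Against the integer gridlines: every point of the x-axis in the box is on the curve.
3. These observations pin down the coefficients.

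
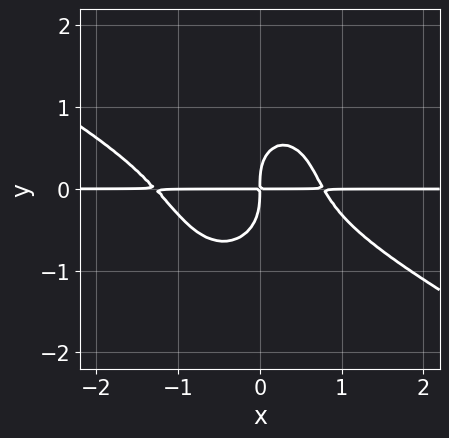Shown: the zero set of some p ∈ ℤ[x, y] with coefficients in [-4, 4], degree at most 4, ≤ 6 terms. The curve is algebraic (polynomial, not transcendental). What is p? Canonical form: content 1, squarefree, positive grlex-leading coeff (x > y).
First, degree: no degree-3 curve has this shape, so deg p = 4.
Next, observable constraints: every point of the x-axis in the box is on the curve.
Finally, fitting integer coefficients to these (and the overall shape) gives p.

2*x^3*y + 3*x^2*y^2 + 2*y^4 + x^2*y - 2*x*y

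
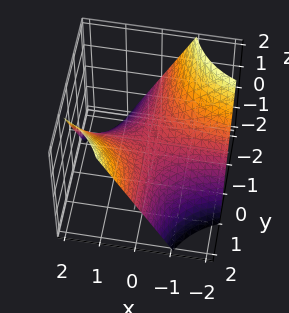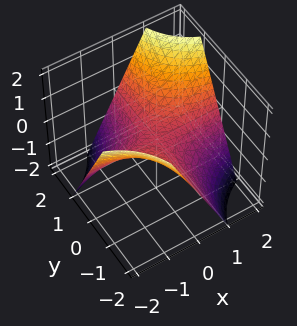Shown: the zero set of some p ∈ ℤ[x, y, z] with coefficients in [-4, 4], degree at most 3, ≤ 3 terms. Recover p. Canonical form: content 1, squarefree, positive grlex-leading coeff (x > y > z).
x*y - z

Degree: a saddle surface; a quadric, so deg p = 2.
Observable constraints: the visible y-axis segment lies entirely on the surface; it meets the z-axis at z = 0 (among the integer gridlines); every point of the x-axis in the box is on the surface.
Fitting integer coefficients to these (and the overall shape) gives p.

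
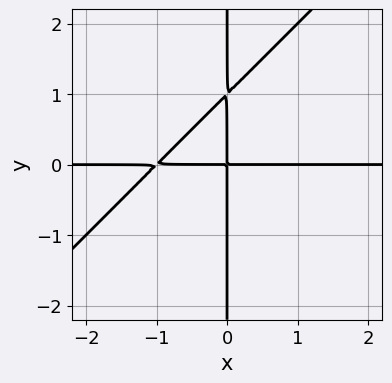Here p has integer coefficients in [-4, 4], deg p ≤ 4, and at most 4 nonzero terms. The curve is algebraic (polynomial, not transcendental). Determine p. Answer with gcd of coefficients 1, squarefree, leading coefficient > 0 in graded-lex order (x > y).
x^2*y - x*y^2 + x*y

(a) deg p = 3. No degree-2 curve has this shape.
(b) Observable constraints: the visible x-axis segment lies entirely on the curve; every point of the y-axis in the box is on the curve.
(c) Putting this together gives p.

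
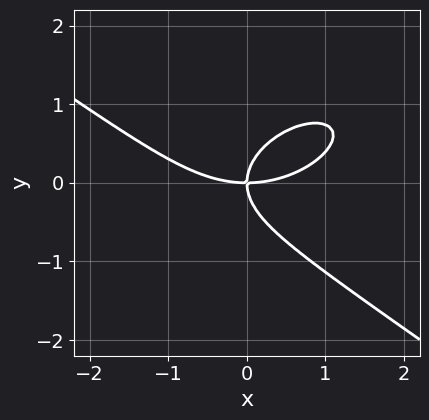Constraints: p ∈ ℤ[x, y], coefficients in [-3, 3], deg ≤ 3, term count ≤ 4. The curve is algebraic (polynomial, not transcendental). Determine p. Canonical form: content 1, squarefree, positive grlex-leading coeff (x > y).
x^3 + 3*y^3 - 3*x*y

First, deg p = 3. A generic line meets the curve in up to 3 points.
Next, observable constraints: it meets the y-axis at y = 0 (among the integer gridlines); it meets the x-axis at x = 0 (among the integer gridlines).
Finally, solving for integer coefficients yields p as stated.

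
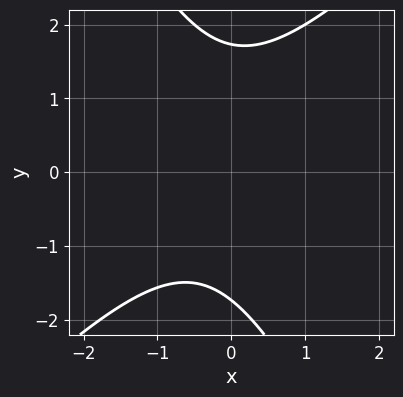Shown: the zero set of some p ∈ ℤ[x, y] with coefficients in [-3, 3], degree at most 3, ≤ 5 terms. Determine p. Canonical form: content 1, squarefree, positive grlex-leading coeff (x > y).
First, the degree is 2 — a generic line meets the curve in up to 2 points.
Then, observable constraints: no x-intercept at any integer in the box.
Finally, together with the visible shape, these determine p as stated.

2*x^2 - x*y - y^2 + x + 3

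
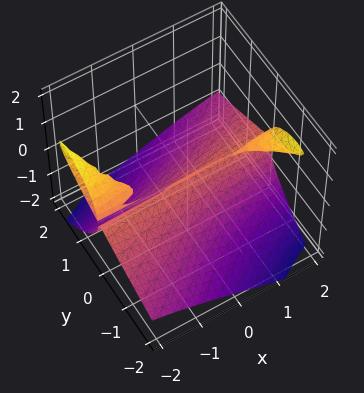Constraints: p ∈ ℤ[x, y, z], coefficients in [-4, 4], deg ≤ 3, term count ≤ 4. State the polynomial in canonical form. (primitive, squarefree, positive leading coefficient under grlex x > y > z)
x*y*z + z^3 + y^2

(a) There are 3 components.
(b) Degree: no degree-2 surface has this shape, so deg p = 3.
(c) Observable constraints: it crosses the z-axis at the gridline z = 0; it meets the y-axis at y = 0 (among the integer gridlines); every point of the x-axis in the box is on the surface.
(d) These observations pin down the coefficients.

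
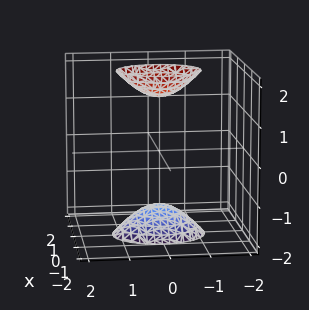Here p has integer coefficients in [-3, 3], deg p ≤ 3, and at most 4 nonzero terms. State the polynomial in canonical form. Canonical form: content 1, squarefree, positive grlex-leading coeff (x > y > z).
1. The picture has 2 separate pieces.
2. The degree is 2 — two sheets facing apart; a quadric.
3. Symmetries: mirror symmetry x ↦ −x ⇒ only even powers of x; it's symmetric under z → −z, forcing even powers of z; it's symmetric under y → −y, forcing even powers of y.
4. From the axis intercepts and sections: it misses every integer gridline on the x-axis; the surface avoids every integer y-axis point in the box.
5. The integer polynomial consistent with all of this is the stated p.

3*x^2 + 2*y^2 - z^2 + 2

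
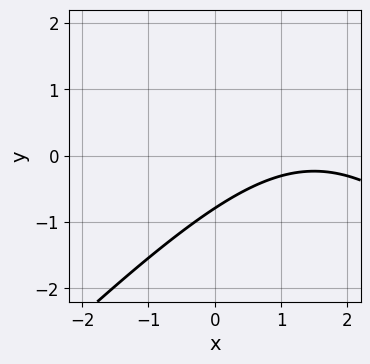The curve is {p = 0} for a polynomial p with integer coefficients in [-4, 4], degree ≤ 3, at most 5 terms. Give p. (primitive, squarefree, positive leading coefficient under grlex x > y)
x^2 - y^2 - 3*x + 3*y + 3

First, the degree is 2 — a generic line meets the curve in up to 2 points.
Then, against the integer gridlines: no x-intercept at any integer in the box.
Finally, the integer polynomial consistent with all of this is the stated p.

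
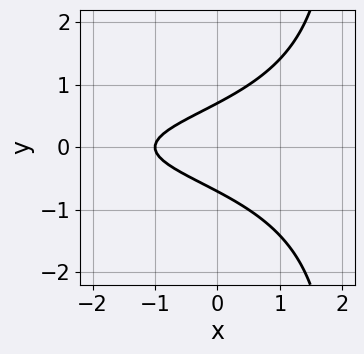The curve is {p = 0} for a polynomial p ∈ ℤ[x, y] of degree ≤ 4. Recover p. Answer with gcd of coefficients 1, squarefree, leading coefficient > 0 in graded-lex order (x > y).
x*y^2 - 2*y^2 + x + 1

First, deg p = 3. A generic line meets the curve in up to 3 points.
Next, symmetries: the y ↦ −y reflection is a symmetry, so y appears only in even powers.
Then, checking where it meets the axes: one x-axis crossing is at x = -1.
Finally, solving for integer coefficients yields p as stated.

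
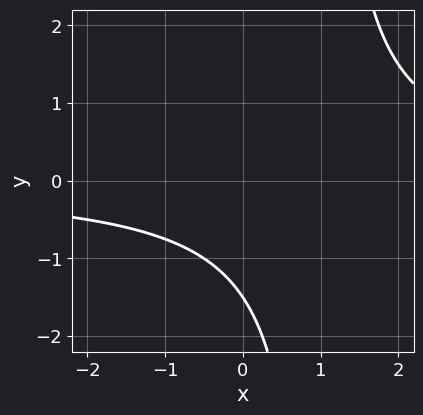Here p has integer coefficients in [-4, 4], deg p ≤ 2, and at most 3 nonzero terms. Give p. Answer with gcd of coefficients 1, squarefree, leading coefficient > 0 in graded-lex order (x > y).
2*x*y - 2*y - 3

First, degree: a generic line meets the curve in up to 2 points, so deg p = 2.
Then, against the integer gridlines: no x-intercept at any integer in the box.
Finally, putting this together gives p.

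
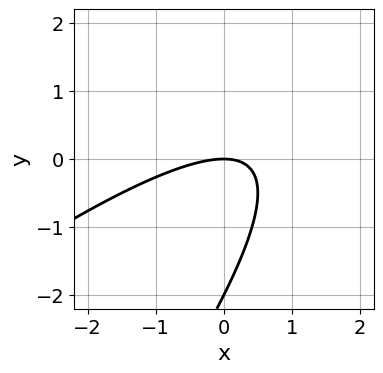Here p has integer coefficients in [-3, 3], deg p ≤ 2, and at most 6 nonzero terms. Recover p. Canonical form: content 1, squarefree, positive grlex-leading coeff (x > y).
x^2 - 2*x*y + y^2 + 2*y

First, the degree is 2 — the shape is more complex than any degree-1 curve.
Then, checking where it meets the axes: one x-axis crossing is at x = 0; the y-axis gridline crossings are at y ∈ {-2, 0}.
Finally, assembling these constraints gives the stated polynomial.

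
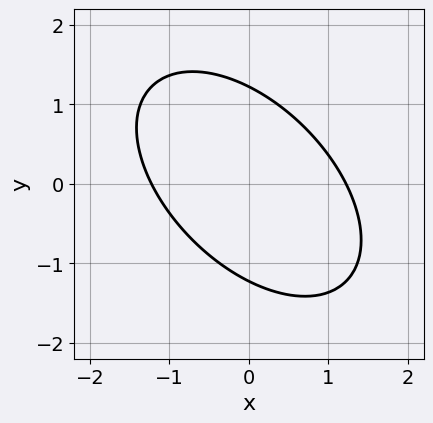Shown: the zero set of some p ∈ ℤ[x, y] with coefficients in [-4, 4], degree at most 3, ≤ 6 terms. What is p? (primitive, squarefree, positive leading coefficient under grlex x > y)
2*x^2 + 2*x*y + 2*y^2 - 3

(a) Degree: no degree-1 curve has this shape, so deg p = 2.
(b) The integer polynomial consistent with all of this is the stated p.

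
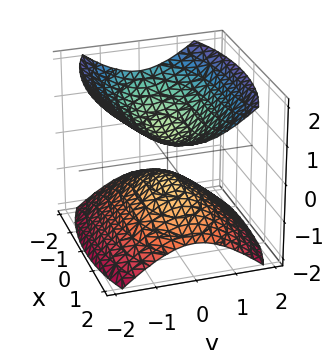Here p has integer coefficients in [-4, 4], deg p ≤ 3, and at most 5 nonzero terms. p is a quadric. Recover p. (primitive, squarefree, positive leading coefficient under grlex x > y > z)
First, the picture has 2 separate pieces. Treating them together as one polynomial.
Next, degree: two sheets facing apart; a quadric, so deg p = 2.
Next, symmetries: mirror symmetry x ↦ −x ⇒ only even powers of x; mirror symmetry y ↦ −y ⇒ only even powers of y; the z ↦ −z reflection is a symmetry, so z appears only in even powers.
Next, from the visible intercepts: it misses every integer gridline on the y-axis; the surface avoids every integer x-axis point in the box.
Finally, matching integer coefficients to the picture gives p.

x^2 + 3*y^2 - 3*z^2 + 1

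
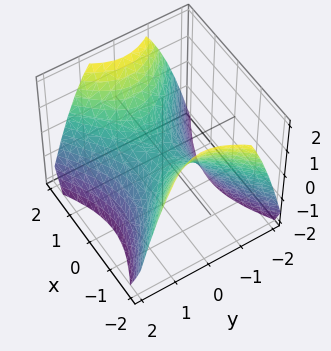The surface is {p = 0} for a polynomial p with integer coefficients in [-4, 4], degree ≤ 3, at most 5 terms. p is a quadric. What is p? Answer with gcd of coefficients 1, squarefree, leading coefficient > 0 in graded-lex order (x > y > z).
First, the degree is 2 — a hyperbolic paraboloid; a quadric.
Next, symmetries: mirror symmetry y ↦ −y ⇒ only even powers of y; mirror symmetry x ↦ −x ⇒ only even powers of x.
Next, from the visible intercepts: it meets the z-axis at z = 0 (among the integer gridlines); it meets the y-axis at y = 0 (among the integer gridlines); one x-axis crossing is at x = 0.
Finally, these observations pin down the coefficients.

2*x^2 - 3*y^2 - 3*z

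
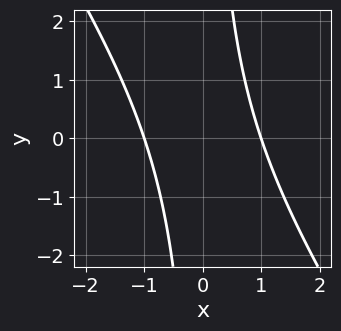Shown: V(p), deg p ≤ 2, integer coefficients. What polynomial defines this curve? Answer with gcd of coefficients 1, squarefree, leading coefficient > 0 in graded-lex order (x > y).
3*x^2 + 2*x*y - 3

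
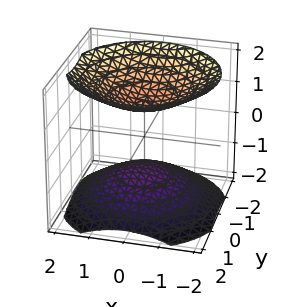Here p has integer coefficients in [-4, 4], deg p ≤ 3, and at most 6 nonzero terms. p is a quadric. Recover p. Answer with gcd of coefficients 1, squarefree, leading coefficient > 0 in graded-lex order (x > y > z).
(a) I count 2 distinct pieces. They look like related sheets of one shape, so recover p as a whole.
(b) The degree is 2 — two separate bowl-shaped sheets opening away from each other; a quadric.
(c) Symmetries: rotational symmetry about the z-axis ⇒ p depends on x, y only through x² + y²; it's symmetric under z → −z, forcing even powers of z.
(d) Observable constraints: the surface avoids every integer x-axis point in the box; the surface avoids every integer y-axis point in the box.
(e) Assembling these constraints gives the stated polynomial. Check: (0, 0, 1) on the z-axis lies on the surface, and p(0, 0, 1) = 0. ✓

2*x^2 + 2*y^2 - 3*z^2 + 3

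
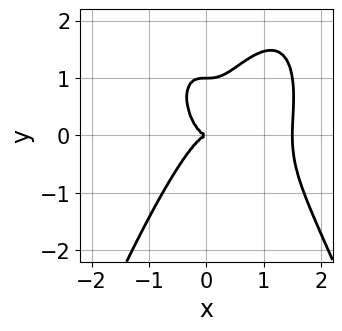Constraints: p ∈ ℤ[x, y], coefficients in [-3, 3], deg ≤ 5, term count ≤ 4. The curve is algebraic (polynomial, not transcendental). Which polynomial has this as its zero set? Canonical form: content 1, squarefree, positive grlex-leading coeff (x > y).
2*x^4 - 3*x^3 + y^3 - y^2

deg p = 4. No degree-3 curve has this shape.
Reading off the gridlines: among the integer gridlines, it crosses the y-axis at y ∈ {0, 1}; it meets the x-axis at x = 0 (among the integer gridlines).
Fitting integer coefficients to these (and the overall shape) gives p.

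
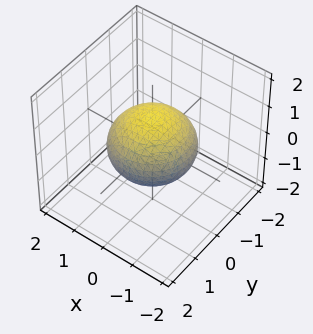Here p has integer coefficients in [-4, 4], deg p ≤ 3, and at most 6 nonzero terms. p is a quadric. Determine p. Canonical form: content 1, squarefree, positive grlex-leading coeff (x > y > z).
2*x^2 + 2*y^2 + 3*z^2 - 3

(a) deg p = 2.
(b) By symmetry, every cross-section ⟂ z is a circle, so x, y appear only via x² + y²; the z ↦ −z reflection is a symmetry, so z appears only in even powers.
(c) Against the integer gridlines: among the integer gridlines, it crosses the z-axis at z ∈ {-1, 1}; a circular section at z = 0 has radius between 1 and 2.
(d) The integer polynomial consistent with all of this is the stated p.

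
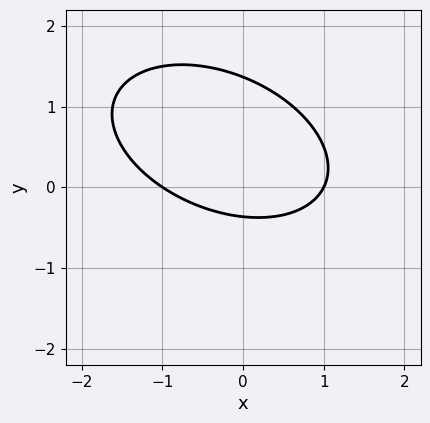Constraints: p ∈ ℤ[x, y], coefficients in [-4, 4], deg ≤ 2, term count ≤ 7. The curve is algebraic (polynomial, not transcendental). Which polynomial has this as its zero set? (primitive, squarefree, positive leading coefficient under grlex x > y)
deg p = 2. A generic line meets the curve in up to 2 points.
Reading off the gridlines: among the integer gridlines, it crosses the x-axis at x ∈ {-1, 1}.
These observations pin down the coefficients.

x^2 + x*y + 2*y^2 - 2*y - 1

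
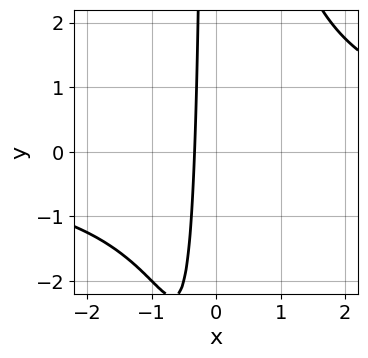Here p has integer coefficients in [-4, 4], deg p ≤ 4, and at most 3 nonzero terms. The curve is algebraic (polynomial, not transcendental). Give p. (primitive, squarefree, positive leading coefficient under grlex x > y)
First, the degree is 3 — no degree-2 curve has this shape.
Then, from the visible intercepts: the curve avoids every integer y-axis point in the box.
Finally, matching integer coefficients to the picture gives p.

x^2*y - 3*x - 1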